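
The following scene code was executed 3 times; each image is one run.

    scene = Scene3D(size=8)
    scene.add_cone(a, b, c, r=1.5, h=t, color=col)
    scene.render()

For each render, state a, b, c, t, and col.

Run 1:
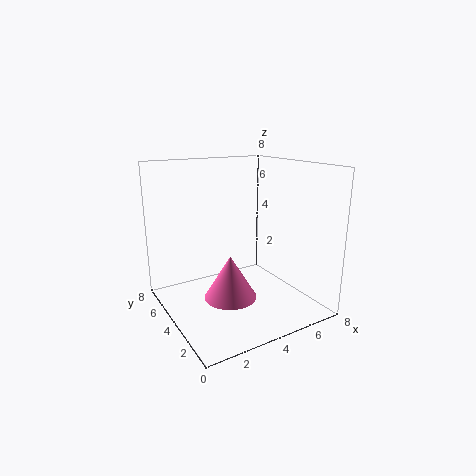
a = 3.5; b = 4; c = 0.5; t = 2.5; col = 'hotpink'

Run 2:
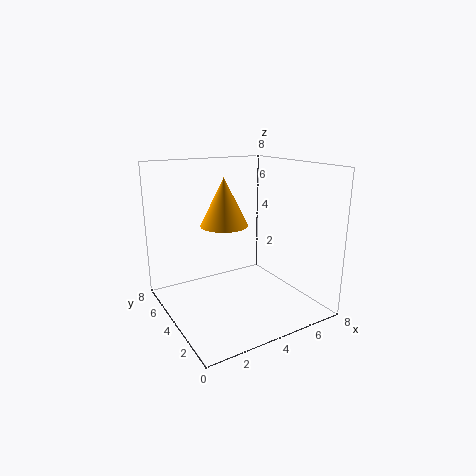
a = 4.5; b = 6.5; c = 4; t = 3; col = 'orange'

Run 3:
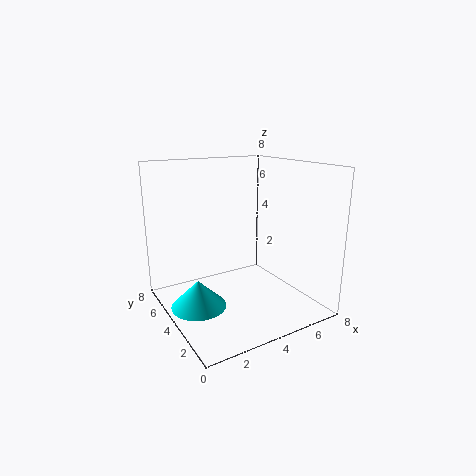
a = 1.5; b = 4; c = 0.5; t = 1.5; col = 'cyan'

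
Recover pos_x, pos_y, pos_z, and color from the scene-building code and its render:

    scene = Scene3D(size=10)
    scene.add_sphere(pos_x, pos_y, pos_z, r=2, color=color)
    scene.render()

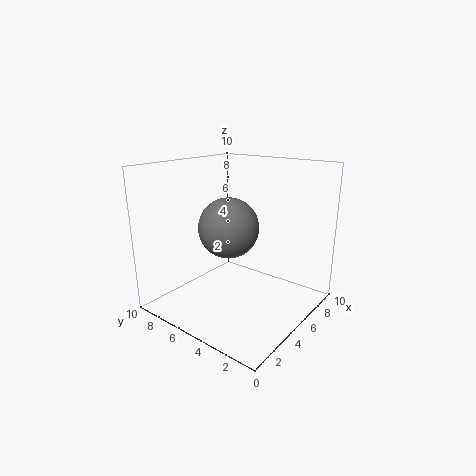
pos_x = 4
pos_y = 5
pos_z = 6
color = 'gray'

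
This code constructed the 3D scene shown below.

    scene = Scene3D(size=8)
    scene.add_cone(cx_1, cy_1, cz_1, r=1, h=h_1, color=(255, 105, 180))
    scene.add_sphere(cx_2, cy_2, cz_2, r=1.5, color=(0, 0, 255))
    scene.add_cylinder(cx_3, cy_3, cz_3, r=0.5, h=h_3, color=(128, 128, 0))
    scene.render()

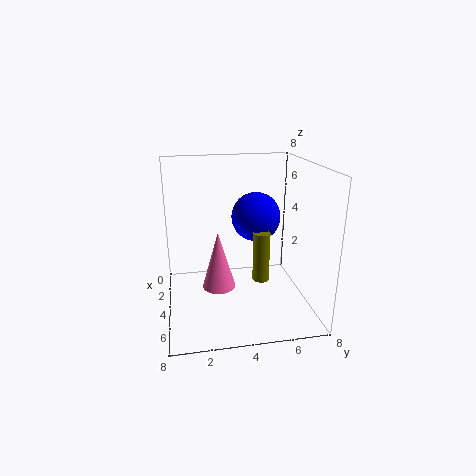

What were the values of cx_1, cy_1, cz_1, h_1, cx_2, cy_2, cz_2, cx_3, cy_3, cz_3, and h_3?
cx_1 = 3
cy_1 = 3
cz_1 = 0.5
h_1 = 3.5
cx_2 = 2
cy_2 = 5.5
cz_2 = 4.5
cx_3 = 3.5
cy_3 = 5.5
cz_3 = 1
h_3 = 3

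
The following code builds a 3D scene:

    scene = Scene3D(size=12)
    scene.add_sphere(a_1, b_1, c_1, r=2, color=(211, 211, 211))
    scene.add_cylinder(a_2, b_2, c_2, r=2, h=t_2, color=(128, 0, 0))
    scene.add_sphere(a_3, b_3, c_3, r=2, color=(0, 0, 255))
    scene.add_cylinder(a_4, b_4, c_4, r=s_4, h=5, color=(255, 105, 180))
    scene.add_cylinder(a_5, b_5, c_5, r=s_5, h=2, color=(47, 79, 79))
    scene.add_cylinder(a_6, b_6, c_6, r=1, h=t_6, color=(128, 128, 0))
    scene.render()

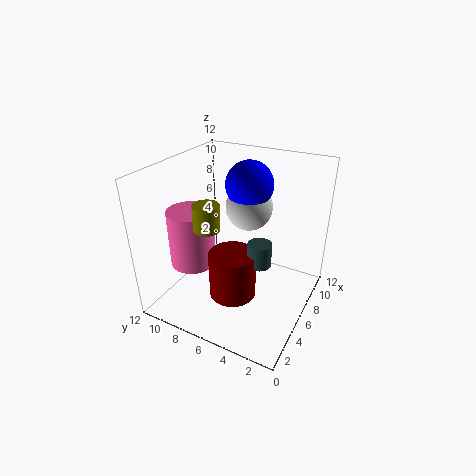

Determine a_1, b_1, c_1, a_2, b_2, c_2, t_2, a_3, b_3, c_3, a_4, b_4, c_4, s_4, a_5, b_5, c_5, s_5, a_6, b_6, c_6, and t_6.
a_1 = 8, b_1 = 6, c_1 = 8, a_2 = 5, b_2 = 6, c_2 = 1, t_2 = 4, a_3 = 8, b_3 = 6, c_3 = 10, a_4 = 5, b_4 = 10, c_4 = 3, s_4 = 2, a_5 = 6, b_5 = 4, c_5 = 4, s_5 = 1, a_6 = 3, b_6 = 7, c_6 = 8, t_6 = 2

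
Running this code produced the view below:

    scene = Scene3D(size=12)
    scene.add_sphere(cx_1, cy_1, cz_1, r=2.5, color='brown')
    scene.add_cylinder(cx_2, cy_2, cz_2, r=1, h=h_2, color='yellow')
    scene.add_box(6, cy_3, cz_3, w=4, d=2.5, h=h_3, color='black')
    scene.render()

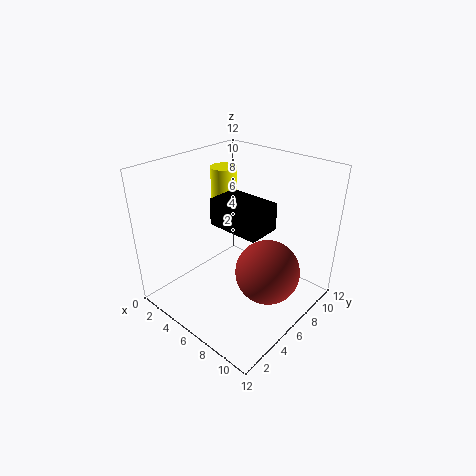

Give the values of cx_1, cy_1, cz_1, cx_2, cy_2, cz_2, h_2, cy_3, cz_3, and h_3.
cx_1 = 9.5
cy_1 = 5.5
cz_1 = 4.5
cx_2 = 5
cy_2 = 5.5
cz_2 = 8
h_2 = 4
cy_3 = 3
cz_3 = 8.5
h_3 = 2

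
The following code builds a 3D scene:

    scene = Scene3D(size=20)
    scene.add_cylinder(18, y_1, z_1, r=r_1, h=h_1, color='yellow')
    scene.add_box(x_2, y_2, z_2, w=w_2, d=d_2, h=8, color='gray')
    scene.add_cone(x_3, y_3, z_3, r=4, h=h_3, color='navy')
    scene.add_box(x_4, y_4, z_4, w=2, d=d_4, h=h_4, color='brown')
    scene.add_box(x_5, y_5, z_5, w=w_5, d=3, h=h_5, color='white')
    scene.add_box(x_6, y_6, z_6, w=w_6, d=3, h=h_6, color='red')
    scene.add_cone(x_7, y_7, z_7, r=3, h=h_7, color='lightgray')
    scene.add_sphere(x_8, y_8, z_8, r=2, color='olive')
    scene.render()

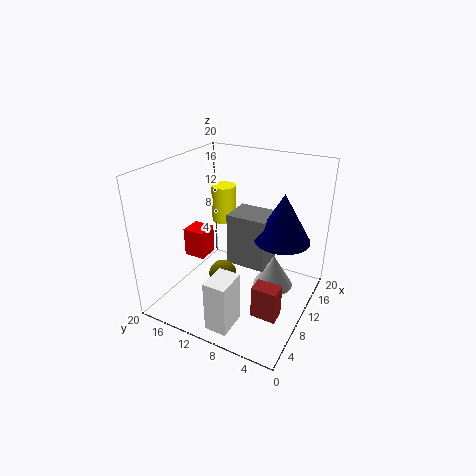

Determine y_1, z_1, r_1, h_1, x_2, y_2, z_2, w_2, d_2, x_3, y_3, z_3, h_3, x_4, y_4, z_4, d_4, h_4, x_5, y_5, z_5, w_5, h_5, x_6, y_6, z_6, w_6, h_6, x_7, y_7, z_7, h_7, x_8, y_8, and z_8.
y_1 = 17
z_1 = 8
r_1 = 2
h_1 = 6
x_2 = 12
y_2 = 7
z_2 = 4
w_2 = 5
d_2 = 6
x_3 = 14
y_3 = 5
z_3 = 9
h_3 = 7
x_4 = 2
y_4 = 1
z_4 = 5
d_4 = 3
h_4 = 4
x_5 = 1
y_5 = 7
z_5 = 1
w_5 = 4
h_5 = 7
x_6 = 7
y_6 = 14
z_6 = 7
w_6 = 3
h_6 = 4
x_7 = 14
y_7 = 6
z_7 = 1
h_7 = 5
x_8 = 9
y_8 = 12
z_8 = 4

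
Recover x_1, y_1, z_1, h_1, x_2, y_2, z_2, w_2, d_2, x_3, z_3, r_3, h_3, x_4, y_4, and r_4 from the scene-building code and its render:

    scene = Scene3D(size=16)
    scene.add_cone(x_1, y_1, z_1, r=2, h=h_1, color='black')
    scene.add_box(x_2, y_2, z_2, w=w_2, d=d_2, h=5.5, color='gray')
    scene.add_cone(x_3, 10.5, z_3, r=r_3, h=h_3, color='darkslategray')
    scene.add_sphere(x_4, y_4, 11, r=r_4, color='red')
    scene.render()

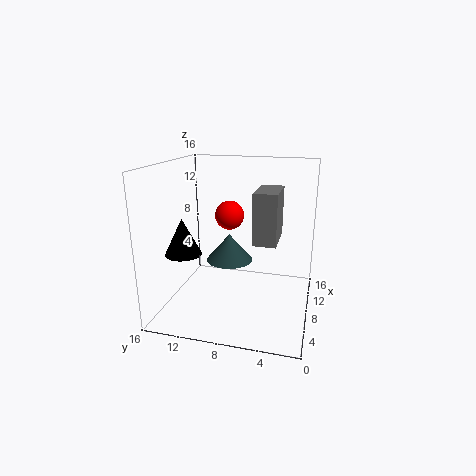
x_1 = 5.5; y_1 = 13.5; z_1 = 6.5; h_1 = 4; x_2 = 6; y_2 = 3.5; z_2 = 8; w_2 = 5; d_2 = 2.5; x_3 = 13; z_3 = 3; r_3 = 3; h_3 = 3.5; x_4 = 6.5; y_4 = 8.5; r_4 = 1.5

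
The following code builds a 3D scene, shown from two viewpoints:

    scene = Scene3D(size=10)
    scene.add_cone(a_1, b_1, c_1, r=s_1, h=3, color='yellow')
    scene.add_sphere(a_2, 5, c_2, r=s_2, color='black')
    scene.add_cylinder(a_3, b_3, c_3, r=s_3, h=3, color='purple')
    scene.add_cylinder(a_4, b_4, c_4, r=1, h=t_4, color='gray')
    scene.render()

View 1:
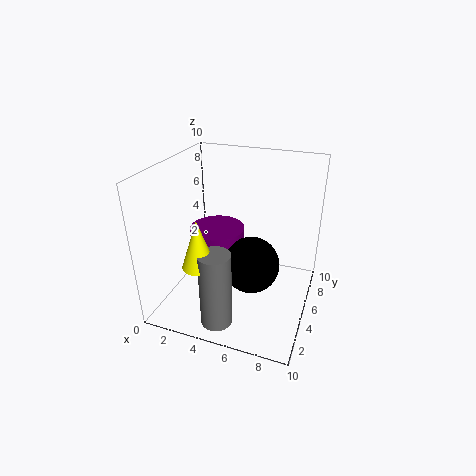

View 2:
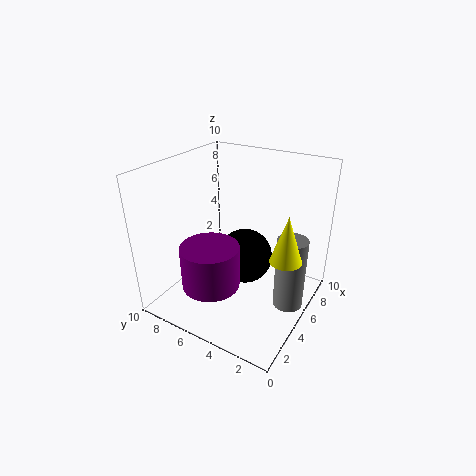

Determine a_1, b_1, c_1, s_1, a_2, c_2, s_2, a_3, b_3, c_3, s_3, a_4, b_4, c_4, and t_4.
a_1 = 4
b_1 = 1
c_1 = 5
s_1 = 1
a_2 = 6
c_2 = 3
s_2 = 2
a_3 = 3
b_3 = 6
c_3 = 2
s_3 = 2
a_4 = 5
b_4 = 1
c_4 = 1
t_4 = 5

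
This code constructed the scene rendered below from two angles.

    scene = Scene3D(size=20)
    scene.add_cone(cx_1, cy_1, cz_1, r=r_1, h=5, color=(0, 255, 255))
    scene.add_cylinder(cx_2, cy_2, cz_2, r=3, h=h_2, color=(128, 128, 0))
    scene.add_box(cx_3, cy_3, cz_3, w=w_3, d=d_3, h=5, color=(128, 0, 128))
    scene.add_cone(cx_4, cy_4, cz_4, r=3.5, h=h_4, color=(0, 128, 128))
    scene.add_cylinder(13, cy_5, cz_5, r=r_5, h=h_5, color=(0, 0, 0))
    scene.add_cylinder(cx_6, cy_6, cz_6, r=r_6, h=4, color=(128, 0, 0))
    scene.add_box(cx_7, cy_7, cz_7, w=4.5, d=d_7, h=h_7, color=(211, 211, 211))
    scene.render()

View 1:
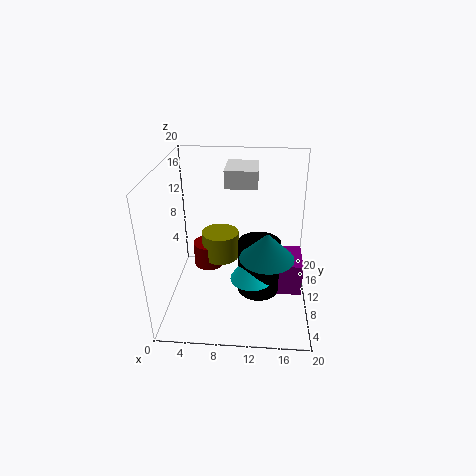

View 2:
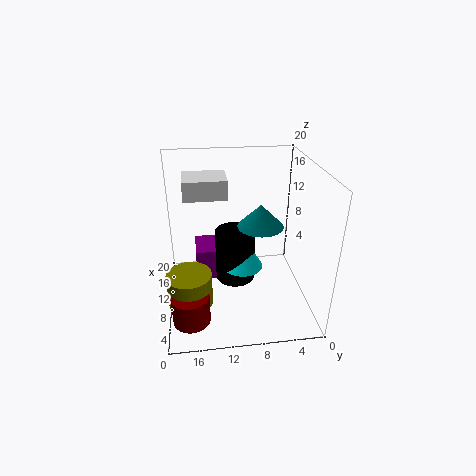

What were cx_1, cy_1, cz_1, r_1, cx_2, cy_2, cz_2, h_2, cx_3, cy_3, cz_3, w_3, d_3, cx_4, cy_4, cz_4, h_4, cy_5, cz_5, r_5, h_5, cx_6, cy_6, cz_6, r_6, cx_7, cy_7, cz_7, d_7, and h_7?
cx_1 = 12, cy_1 = 9, cz_1 = 4, r_1 = 3, cx_2 = 6.5, cy_2 = 17, cz_2 = 2.5, h_2 = 4.5, cx_3 = 14, cy_3 = 10, cz_3 = 0.5, w_3 = 5.5, d_3 = 6, cx_4 = 14, cy_4 = 6, cz_4 = 9.5, h_4 = 3.5, cy_5 = 10, cz_5 = 1.5, r_5 = 3, h_5 = 8, cx_6 = 4.5, cy_6 = 17, cz_6 = 1, r_6 = 2.5, cx_7 = 8, cy_7 = 11.5, cz_7 = 16.5, d_7 = 5.5, h_7 = 2.5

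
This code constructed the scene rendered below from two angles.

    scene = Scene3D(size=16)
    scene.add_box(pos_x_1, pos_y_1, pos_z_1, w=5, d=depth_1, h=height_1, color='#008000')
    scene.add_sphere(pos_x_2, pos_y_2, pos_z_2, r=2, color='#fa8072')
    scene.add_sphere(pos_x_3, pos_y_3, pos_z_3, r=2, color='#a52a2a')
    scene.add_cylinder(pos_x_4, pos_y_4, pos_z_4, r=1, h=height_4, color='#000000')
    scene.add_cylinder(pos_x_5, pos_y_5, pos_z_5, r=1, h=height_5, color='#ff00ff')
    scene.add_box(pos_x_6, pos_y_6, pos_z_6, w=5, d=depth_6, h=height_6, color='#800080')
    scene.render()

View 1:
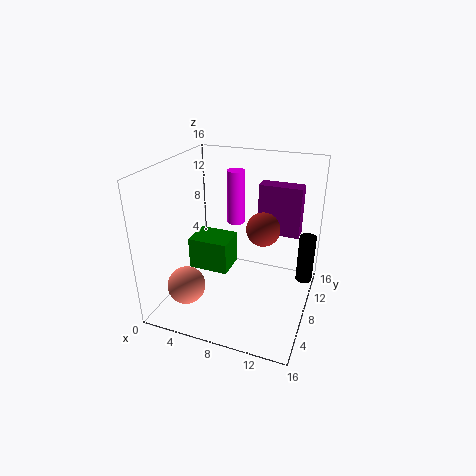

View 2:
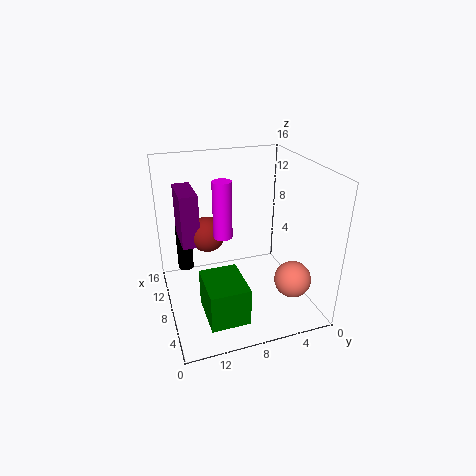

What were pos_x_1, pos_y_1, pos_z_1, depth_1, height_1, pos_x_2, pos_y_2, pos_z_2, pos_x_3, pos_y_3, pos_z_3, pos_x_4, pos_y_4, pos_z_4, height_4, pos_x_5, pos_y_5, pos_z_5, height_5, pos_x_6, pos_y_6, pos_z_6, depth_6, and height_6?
pos_x_1 = 1
pos_y_1 = 9
pos_z_1 = 2
depth_1 = 4
height_1 = 4
pos_x_2 = 4
pos_y_2 = 3
pos_z_2 = 4
pos_x_3 = 10
pos_y_3 = 11
pos_z_3 = 8
pos_x_4 = 15
pos_y_4 = 13
pos_z_4 = 1
height_4 = 6
pos_x_5 = 7
pos_y_5 = 10
pos_z_5 = 9
height_5 = 6
pos_x_6 = 9
pos_y_6 = 12
pos_z_6 = 7
depth_6 = 2
height_6 = 6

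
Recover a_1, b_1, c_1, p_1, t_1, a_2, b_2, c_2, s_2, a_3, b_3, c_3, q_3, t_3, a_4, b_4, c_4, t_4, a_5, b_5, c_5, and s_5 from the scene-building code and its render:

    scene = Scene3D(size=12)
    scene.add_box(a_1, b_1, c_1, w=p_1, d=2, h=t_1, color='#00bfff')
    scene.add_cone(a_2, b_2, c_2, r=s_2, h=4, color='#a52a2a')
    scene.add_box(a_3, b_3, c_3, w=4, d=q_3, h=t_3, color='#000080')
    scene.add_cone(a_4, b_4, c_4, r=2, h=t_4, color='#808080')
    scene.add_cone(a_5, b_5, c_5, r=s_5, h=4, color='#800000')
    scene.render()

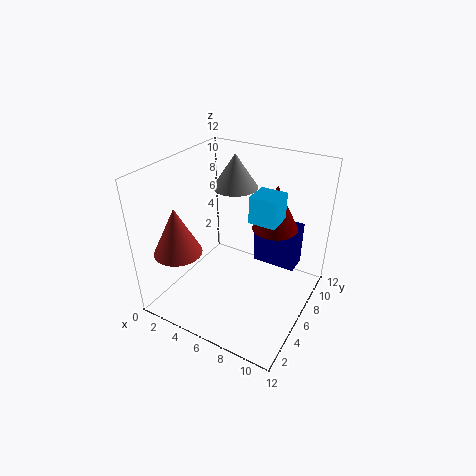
a_1 = 8
b_1 = 4
c_1 = 9
p_1 = 2
t_1 = 2
a_2 = 2
b_2 = 3
c_2 = 5
s_2 = 2
a_3 = 6
b_3 = 9
c_3 = 2
q_3 = 2
t_3 = 4
a_4 = 4
b_4 = 9
c_4 = 9
t_4 = 3
a_5 = 8
b_5 = 9
c_5 = 6
s_5 = 2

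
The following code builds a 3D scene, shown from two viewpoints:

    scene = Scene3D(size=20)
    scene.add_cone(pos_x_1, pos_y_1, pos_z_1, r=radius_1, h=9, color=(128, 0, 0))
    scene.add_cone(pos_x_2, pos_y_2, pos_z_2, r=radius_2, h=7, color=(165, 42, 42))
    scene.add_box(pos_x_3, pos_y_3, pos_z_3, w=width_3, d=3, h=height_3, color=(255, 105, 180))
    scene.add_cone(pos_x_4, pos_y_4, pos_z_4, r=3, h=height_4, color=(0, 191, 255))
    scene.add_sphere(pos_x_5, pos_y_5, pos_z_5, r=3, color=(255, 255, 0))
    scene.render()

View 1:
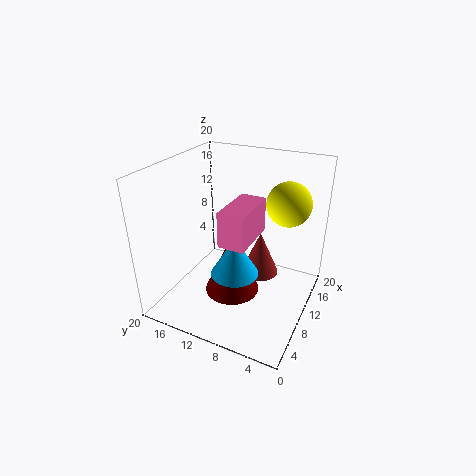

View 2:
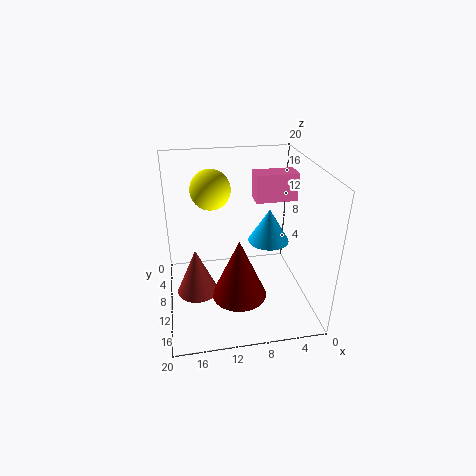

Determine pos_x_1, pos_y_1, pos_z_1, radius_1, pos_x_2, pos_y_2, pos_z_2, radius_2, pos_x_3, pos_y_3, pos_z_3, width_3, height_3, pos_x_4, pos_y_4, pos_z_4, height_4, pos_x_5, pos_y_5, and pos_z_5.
pos_x_1 = 10, pos_y_1 = 11, pos_z_1 = 1, radius_1 = 4, pos_x_2 = 16, pos_y_2 = 9, pos_z_2 = 1, radius_2 = 3, pos_x_3 = 1, pos_y_3 = 5, pos_z_3 = 14, width_3 = 6, height_3 = 4, pos_x_4 = 5, pos_y_4 = 8, pos_z_4 = 8, height_4 = 5, pos_x_5 = 13, pos_y_5 = 4, pos_z_5 = 15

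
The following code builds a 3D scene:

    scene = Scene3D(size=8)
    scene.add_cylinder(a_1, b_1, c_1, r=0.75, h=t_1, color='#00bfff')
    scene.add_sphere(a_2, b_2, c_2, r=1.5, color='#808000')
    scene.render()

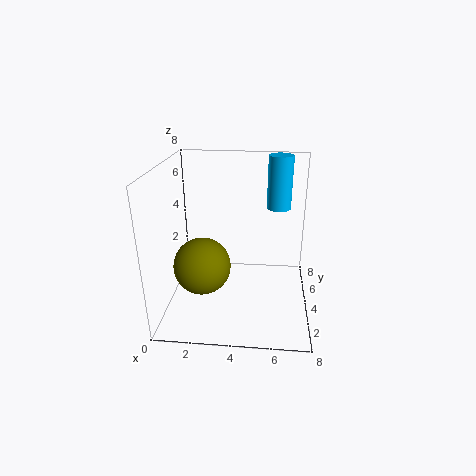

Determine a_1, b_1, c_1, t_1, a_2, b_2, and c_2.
a_1 = 6.25, b_1 = 7, c_1 = 4.75, t_1 = 3.25, a_2 = 2.25, b_2 = 2.5, c_2 = 3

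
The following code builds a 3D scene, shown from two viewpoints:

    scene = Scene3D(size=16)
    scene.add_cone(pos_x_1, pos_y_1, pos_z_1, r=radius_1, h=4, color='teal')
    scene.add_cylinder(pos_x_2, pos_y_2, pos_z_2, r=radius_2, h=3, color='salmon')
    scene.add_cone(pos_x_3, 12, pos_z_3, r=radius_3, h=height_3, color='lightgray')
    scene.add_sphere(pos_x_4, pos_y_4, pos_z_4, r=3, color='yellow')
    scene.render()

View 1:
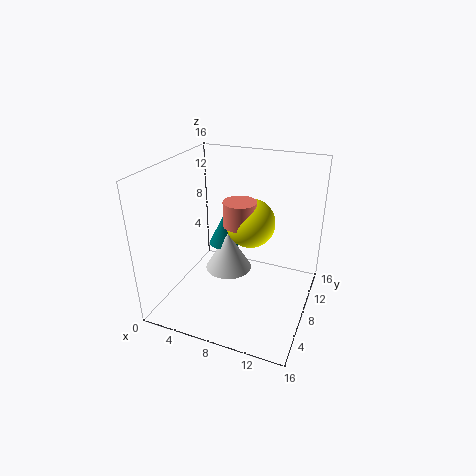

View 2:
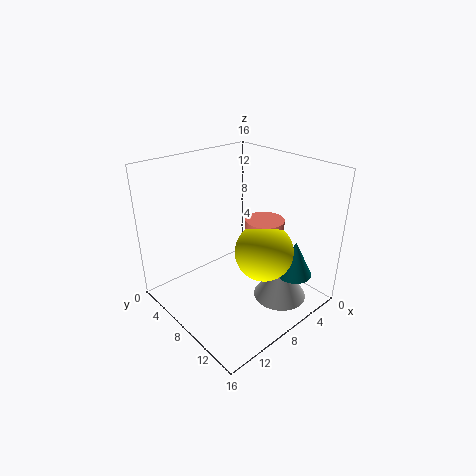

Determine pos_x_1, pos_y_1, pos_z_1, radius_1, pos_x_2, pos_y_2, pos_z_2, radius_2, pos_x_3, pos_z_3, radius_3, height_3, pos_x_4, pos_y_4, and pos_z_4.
pos_x_1 = 4, pos_y_1 = 13, pos_z_1 = 4, radius_1 = 2, pos_x_2 = 7, pos_y_2 = 11, pos_z_2 = 8, radius_2 = 2, pos_x_3 = 5, pos_z_3 = 1, radius_3 = 3, height_3 = 5, pos_x_4 = 8, pos_y_4 = 12, pos_z_4 = 8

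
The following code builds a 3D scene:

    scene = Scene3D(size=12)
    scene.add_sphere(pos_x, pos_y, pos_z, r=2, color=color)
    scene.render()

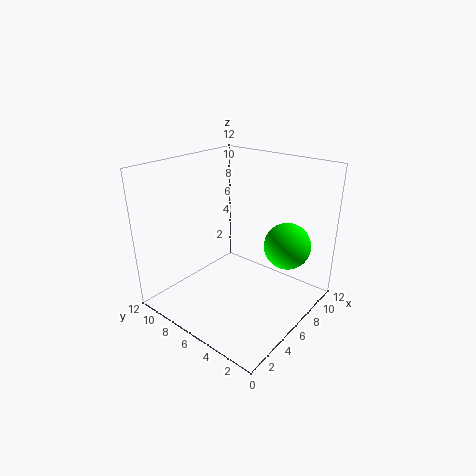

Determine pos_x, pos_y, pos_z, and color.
pos_x = 9
pos_y = 3
pos_z = 5
color = 'lime'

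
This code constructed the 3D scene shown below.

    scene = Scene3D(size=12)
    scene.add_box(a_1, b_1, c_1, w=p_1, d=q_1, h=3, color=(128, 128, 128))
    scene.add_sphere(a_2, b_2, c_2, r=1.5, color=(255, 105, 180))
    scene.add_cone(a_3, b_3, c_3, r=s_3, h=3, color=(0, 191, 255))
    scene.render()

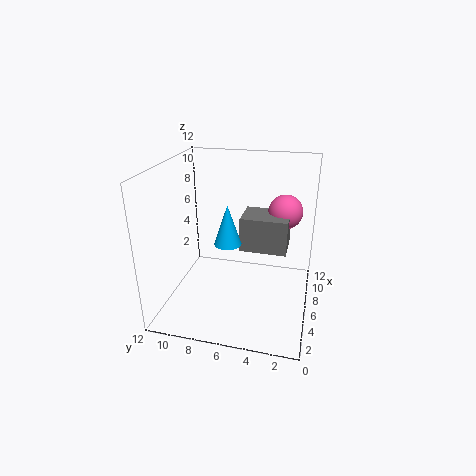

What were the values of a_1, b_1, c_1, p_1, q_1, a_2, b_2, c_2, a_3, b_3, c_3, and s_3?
a_1 = 6.5
b_1 = 2
c_1 = 4.5
p_1 = 3
q_1 = 4
a_2 = 9
b_2 = 2.5
c_2 = 7.5
a_3 = 3
b_3 = 6
c_3 = 7
s_3 = 1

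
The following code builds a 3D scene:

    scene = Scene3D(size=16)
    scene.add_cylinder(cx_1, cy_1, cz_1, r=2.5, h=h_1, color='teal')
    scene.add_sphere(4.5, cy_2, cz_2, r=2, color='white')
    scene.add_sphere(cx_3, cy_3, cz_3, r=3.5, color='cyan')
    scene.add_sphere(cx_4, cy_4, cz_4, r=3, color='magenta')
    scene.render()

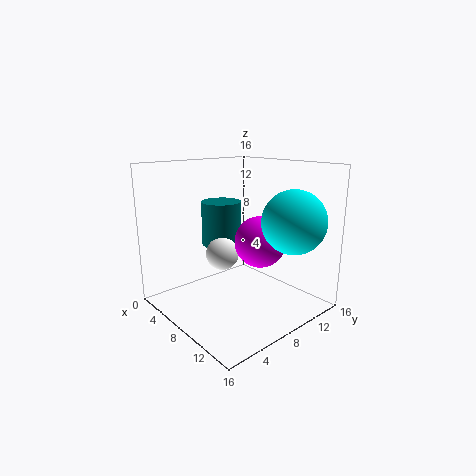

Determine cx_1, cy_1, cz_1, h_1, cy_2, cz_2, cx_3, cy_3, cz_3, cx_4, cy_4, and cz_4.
cx_1 = 2.5, cy_1 = 10, cz_1 = 5.5, h_1 = 5.5, cy_2 = 8.5, cz_2 = 5, cx_3 = 12.5, cy_3 = 12, cz_3 = 10, cx_4 = 8.5, cy_4 = 11, cz_4 = 7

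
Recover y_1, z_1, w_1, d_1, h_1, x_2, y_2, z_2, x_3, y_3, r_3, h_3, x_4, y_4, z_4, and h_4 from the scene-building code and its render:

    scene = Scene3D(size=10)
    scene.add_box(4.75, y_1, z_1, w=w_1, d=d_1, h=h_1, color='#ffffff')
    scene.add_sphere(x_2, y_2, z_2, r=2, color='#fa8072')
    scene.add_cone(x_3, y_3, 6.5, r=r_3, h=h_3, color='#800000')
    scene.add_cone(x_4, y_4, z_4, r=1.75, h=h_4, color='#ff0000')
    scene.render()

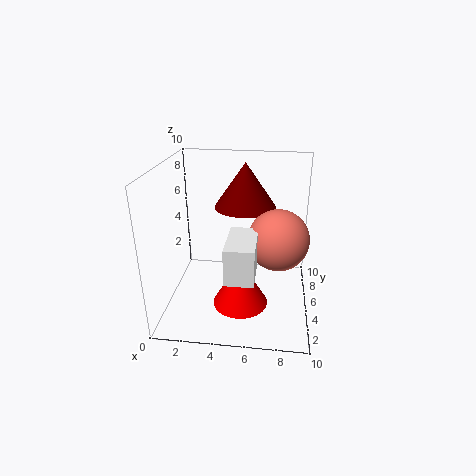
y_1 = 0.25
z_1 = 4.25
w_1 = 1.75
d_1 = 3.25
h_1 = 2.25
x_2 = 7.75
y_2 = 4
z_2 = 5.5
x_3 = 5.25
y_3 = 7.25
r_3 = 2.25
h_3 = 3.25
x_4 = 5.5
y_4 = 2.25
z_4 = 1.75
h_4 = 3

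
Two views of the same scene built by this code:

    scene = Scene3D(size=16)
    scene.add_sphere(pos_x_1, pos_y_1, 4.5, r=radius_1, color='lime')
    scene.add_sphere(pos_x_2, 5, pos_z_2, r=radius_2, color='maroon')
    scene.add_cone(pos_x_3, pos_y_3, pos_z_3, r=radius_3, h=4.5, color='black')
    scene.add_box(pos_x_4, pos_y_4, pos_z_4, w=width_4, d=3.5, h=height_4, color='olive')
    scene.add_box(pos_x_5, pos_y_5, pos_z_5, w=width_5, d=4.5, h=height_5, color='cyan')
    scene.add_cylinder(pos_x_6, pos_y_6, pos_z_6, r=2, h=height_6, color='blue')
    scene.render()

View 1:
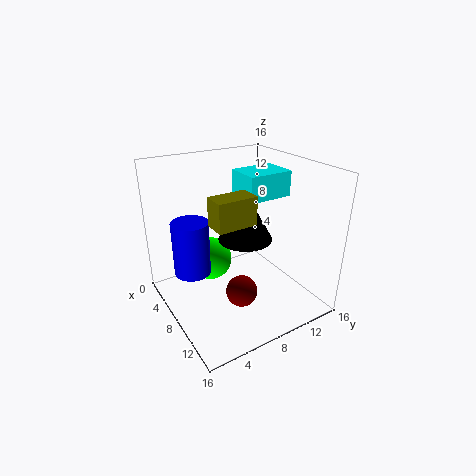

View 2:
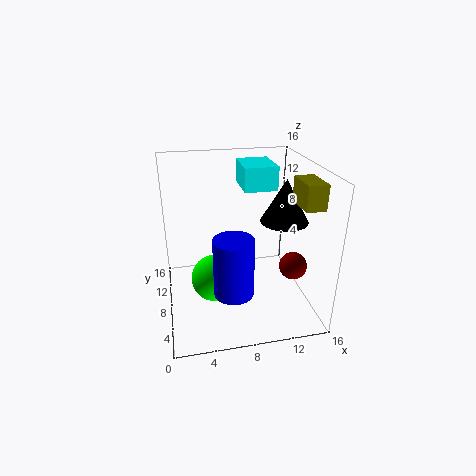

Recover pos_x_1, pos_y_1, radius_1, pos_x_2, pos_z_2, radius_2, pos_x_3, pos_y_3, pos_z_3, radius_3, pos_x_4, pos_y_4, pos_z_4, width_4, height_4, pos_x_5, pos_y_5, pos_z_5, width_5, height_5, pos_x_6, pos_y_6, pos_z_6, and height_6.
pos_x_1 = 5
pos_y_1 = 6
radius_1 = 2.5
pos_x_2 = 13.5
pos_z_2 = 5.5
radius_2 = 1.5
pos_x_3 = 12.5
pos_y_3 = 6
pos_z_3 = 10.5
radius_3 = 2.5
pos_x_4 = 13
pos_y_4 = 2
pos_z_4 = 13
width_4 = 2
height_4 = 2.5
pos_x_5 = 8.5
pos_y_5 = 7
pos_z_5 = 13.5
width_5 = 3.5
height_5 = 2.5
pos_x_6 = 6.5
pos_y_6 = 3
pos_z_6 = 4.5
height_6 = 6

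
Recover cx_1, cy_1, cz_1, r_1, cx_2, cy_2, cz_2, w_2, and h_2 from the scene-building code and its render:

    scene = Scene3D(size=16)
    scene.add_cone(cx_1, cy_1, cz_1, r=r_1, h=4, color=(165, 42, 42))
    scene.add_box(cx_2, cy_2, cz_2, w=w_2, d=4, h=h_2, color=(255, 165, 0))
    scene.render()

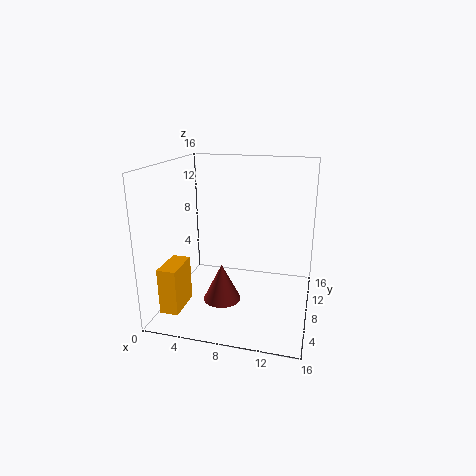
cx_1 = 7; cy_1 = 5; cz_1 = 2; r_1 = 2; cx_2 = 1; cy_2 = 2; cz_2 = 1; w_2 = 2; h_2 = 5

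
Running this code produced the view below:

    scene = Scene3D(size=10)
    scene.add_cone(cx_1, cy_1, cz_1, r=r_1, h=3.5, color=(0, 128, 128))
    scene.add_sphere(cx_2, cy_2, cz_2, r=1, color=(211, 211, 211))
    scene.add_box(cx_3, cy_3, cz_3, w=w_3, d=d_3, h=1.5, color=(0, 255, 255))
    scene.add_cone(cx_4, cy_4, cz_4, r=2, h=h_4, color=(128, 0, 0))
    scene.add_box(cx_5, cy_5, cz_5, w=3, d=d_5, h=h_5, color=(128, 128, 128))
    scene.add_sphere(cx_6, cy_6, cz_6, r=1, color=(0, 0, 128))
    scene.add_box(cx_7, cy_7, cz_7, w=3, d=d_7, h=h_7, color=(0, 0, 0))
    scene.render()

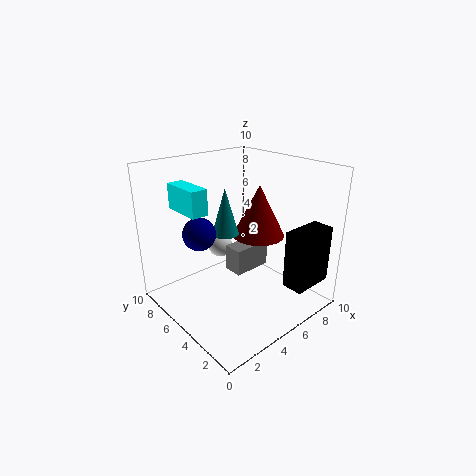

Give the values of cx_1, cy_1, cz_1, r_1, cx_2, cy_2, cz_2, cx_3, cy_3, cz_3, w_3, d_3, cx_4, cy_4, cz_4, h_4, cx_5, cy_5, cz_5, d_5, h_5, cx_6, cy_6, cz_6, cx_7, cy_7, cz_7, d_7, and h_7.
cx_1 = 5.5
cy_1 = 7
cz_1 = 4.5
r_1 = 1
cx_2 = 6.5
cy_2 = 9
cz_2 = 2.5
cx_3 = 0.5
cy_3 = 3.5
cz_3 = 8
w_3 = 1
d_3 = 2.5
cx_4 = 8
cy_4 = 6
cz_4 = 4
h_4 = 4
cx_5 = 5.5
cy_5 = 5.5
cz_5 = 1.5
d_5 = 1.5
h_5 = 2
cx_6 = 1.5
cy_6 = 4.5
cz_6 = 6.5
cx_7 = 6.5
cy_7 = 0.5
cz_7 = 2
d_7 = 1.5
h_7 = 4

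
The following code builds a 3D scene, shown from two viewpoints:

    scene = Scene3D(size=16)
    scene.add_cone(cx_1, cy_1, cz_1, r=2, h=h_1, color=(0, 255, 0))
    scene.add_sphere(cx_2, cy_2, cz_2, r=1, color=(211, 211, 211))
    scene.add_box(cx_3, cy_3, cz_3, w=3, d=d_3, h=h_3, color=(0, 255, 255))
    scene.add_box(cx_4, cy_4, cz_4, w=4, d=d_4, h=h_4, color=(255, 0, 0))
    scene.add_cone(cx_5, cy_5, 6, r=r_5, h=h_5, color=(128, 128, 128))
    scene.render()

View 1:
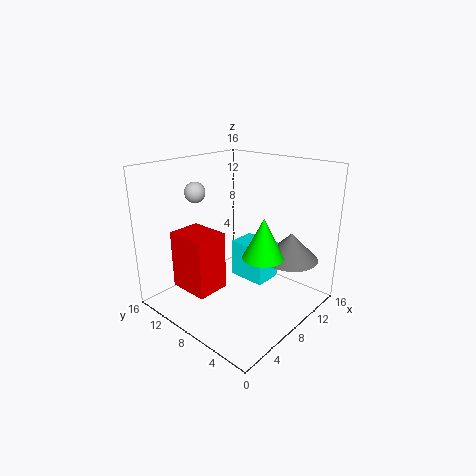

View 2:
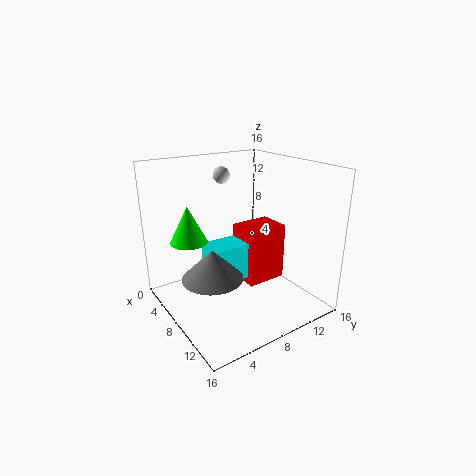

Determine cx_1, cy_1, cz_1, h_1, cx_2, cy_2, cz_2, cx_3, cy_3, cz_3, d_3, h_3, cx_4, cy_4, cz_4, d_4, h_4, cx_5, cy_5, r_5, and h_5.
cx_1 = 6, cy_1 = 3, cz_1 = 8, h_1 = 4, cx_2 = 3, cy_2 = 9, cz_2 = 14, cx_3 = 7, cy_3 = 4, cz_3 = 4, d_3 = 4, h_3 = 4, cx_4 = 4, cy_4 = 10, cz_4 = 1, d_4 = 5, h_4 = 7, cx_5 = 11, cy_5 = 3, r_5 = 3, h_5 = 3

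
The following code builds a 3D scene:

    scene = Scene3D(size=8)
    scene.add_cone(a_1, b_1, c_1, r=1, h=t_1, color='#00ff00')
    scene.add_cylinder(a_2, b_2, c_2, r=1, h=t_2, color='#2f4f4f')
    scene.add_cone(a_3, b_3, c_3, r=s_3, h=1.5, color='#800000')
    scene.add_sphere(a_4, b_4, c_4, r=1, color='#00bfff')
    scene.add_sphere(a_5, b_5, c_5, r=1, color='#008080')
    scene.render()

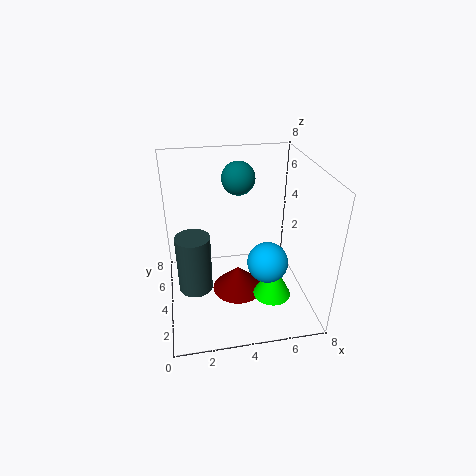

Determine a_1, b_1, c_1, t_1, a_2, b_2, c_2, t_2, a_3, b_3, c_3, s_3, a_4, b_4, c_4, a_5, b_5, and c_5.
a_1 = 5.5, b_1 = 2, c_1 = 1.5, t_1 = 2, a_2 = 1.5, b_2 = 4.5, c_2 = 0.5, t_2 = 3.5, a_3 = 4, b_3 = 4, c_3 = 0.5, s_3 = 1.5, a_4 = 5, b_4 = 1.5, c_4 = 4, a_5 = 4.5, b_5 = 6.5, c_5 = 6.5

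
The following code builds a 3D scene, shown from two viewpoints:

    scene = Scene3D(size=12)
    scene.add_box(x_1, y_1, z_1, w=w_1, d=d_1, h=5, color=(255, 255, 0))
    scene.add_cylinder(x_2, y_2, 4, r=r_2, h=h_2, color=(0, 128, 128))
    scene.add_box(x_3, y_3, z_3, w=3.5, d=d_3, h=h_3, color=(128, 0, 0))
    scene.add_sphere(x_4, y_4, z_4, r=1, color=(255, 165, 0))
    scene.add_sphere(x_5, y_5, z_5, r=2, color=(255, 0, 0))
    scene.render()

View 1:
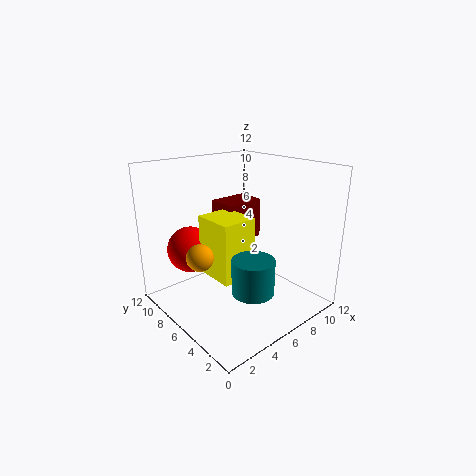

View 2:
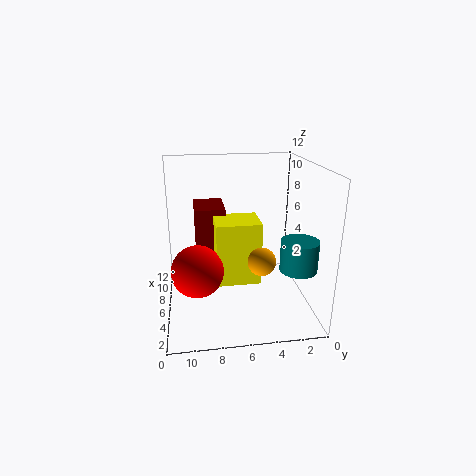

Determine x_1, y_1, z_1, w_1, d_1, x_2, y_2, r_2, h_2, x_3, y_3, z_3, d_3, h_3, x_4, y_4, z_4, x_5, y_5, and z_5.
x_1 = 3.5
y_1 = 4.5
z_1 = 3
w_1 = 3
d_1 = 3.5
x_2 = 3.5
y_2 = 1.5
r_2 = 1.5
h_2 = 2.5
x_3 = 6
y_3 = 7
z_3 = 5
d_3 = 2.5
h_3 = 3.5
x_4 = 1.5
y_4 = 5
z_4 = 6
x_5 = 3.5
y_5 = 9.5
z_5 = 4.5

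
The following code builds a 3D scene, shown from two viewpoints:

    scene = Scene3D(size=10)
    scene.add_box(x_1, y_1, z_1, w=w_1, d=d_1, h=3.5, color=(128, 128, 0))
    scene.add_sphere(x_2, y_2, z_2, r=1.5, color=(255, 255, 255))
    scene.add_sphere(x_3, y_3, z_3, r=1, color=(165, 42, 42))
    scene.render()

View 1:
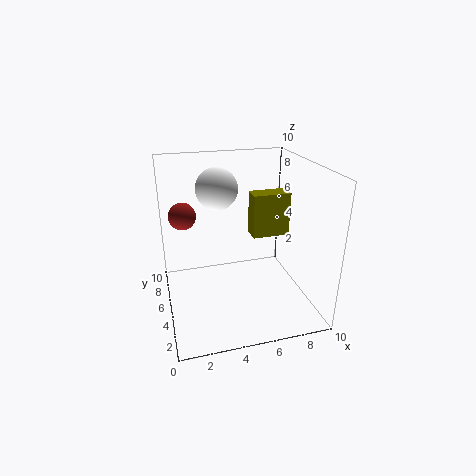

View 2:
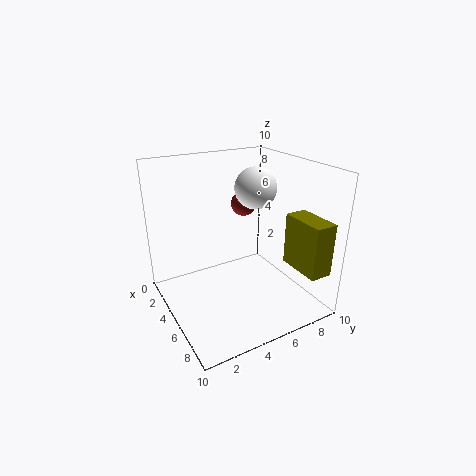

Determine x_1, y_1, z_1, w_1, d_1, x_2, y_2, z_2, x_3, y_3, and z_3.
x_1 = 7
y_1 = 7.5
z_1 = 3.5
w_1 = 3
d_1 = 1.5
x_2 = 4
y_2 = 7
z_2 = 8
x_3 = 1.5
y_3 = 7.5
z_3 = 6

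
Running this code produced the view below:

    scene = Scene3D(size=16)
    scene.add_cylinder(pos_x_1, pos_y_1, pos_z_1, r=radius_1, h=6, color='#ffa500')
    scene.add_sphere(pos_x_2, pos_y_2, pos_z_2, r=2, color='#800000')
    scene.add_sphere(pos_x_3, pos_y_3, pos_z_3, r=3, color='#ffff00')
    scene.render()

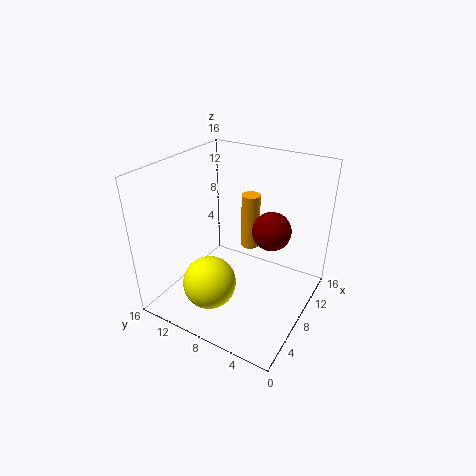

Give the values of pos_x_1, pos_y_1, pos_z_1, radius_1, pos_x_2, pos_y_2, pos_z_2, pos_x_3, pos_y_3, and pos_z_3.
pos_x_1 = 9; pos_y_1 = 7; pos_z_1 = 7; radius_1 = 1; pos_x_2 = 8; pos_y_2 = 4; pos_z_2 = 10; pos_x_3 = 5; pos_y_3 = 10; pos_z_3 = 3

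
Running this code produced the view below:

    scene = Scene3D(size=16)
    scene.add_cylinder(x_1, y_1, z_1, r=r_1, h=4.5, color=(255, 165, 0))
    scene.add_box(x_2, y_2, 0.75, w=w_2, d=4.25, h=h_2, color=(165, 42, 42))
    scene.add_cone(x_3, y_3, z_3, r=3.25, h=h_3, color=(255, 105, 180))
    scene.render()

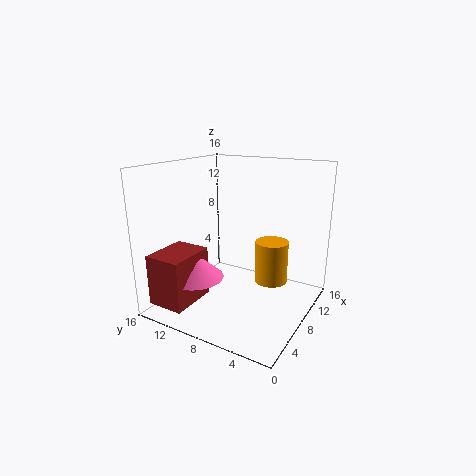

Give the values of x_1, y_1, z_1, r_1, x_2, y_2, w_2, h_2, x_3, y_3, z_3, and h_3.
x_1 = 8.25; y_1 = 4; z_1 = 3.75; r_1 = 1.75; x_2 = 1.5; y_2 = 11.5; w_2 = 5.5; h_2 = 5.75; x_3 = 5.5; y_3 = 12.25; z_3 = 3.25; h_3 = 3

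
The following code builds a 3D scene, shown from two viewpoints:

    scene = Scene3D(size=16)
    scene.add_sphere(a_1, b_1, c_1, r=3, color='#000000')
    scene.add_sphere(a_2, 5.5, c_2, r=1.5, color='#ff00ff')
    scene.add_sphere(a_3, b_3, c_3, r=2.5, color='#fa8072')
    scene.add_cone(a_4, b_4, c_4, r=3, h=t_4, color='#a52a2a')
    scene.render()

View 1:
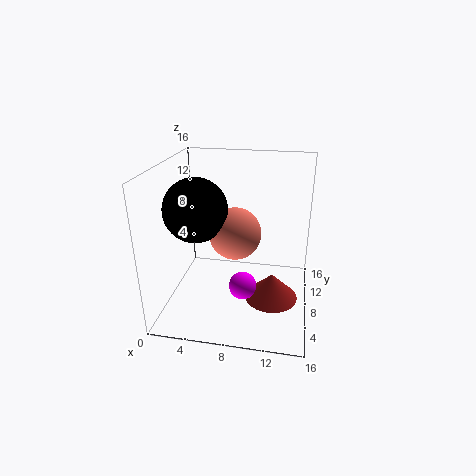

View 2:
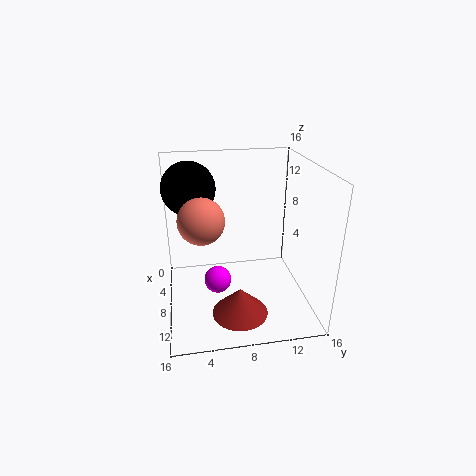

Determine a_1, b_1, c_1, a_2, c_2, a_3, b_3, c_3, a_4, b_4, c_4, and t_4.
a_1 = 5; b_1 = 3; c_1 = 13; a_2 = 9; c_2 = 3.5; a_3 = 8.5; b_3 = 4; c_3 = 10.5; a_4 = 12; b_4 = 7.5; c_4 = 1; t_4 = 3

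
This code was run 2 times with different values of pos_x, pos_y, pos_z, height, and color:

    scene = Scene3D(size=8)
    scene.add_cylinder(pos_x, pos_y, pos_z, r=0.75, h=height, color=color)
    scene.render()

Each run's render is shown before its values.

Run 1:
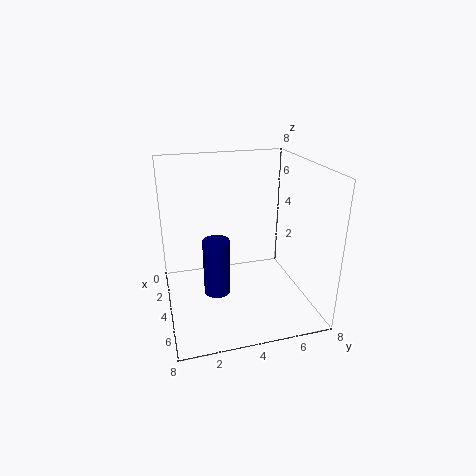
pos_x = 4; pos_y = 2.75; pos_z = 0.75; height = 3.25; color = 'navy'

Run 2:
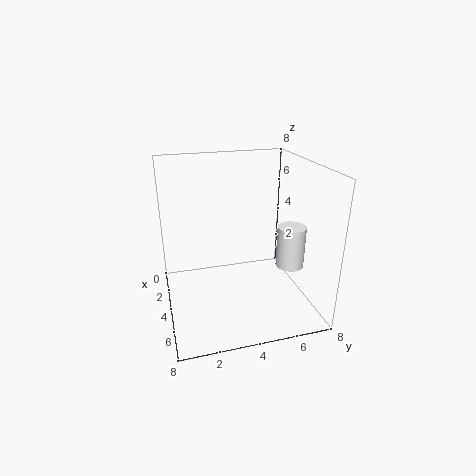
pos_x = 5.5; pos_y = 6.5; pos_z = 2.75; height = 2.25; color = 'white'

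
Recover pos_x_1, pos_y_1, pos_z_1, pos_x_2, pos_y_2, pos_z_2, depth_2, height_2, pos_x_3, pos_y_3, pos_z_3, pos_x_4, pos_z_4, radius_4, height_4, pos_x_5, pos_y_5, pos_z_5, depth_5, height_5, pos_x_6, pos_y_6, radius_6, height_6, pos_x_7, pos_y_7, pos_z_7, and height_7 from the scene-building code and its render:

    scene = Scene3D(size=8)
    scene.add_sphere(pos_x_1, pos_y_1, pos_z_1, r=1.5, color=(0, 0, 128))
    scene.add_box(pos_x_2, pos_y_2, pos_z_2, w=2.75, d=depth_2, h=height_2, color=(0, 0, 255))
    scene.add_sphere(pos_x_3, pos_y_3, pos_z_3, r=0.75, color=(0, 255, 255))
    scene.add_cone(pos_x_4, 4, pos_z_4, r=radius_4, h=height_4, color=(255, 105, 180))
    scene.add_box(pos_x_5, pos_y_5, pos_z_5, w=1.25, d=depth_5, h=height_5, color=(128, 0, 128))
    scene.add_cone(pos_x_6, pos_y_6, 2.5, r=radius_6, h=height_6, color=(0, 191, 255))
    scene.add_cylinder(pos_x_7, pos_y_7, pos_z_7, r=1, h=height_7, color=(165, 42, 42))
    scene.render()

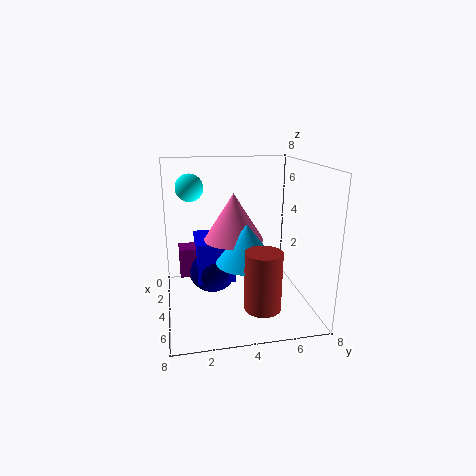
pos_x_1 = 2.25, pos_y_1 = 2.75, pos_z_1 = 1.5, pos_x_2 = 0.75, pos_y_2 = 1.75, pos_z_2 = 1, depth_2 = 2.25, height_2 = 2.5, pos_x_3 = 3.25, pos_y_3 = 1.5, pos_z_3 = 6.75, pos_x_4 = 2.75, pos_z_4 = 3.5, radius_4 = 1.75, height_4 = 2.75, pos_x_5 = 1.5, pos_y_5 = 0.75, pos_z_5 = 1.25, depth_5 = 1.5, height_5 = 1.75, pos_x_6 = 4, pos_y_6 = 4.5, radius_6 = 1.75, height_6 = 2.25, pos_x_7 = 5.75, pos_y_7 = 5, pos_z_7 = 0.5, height_7 = 3.25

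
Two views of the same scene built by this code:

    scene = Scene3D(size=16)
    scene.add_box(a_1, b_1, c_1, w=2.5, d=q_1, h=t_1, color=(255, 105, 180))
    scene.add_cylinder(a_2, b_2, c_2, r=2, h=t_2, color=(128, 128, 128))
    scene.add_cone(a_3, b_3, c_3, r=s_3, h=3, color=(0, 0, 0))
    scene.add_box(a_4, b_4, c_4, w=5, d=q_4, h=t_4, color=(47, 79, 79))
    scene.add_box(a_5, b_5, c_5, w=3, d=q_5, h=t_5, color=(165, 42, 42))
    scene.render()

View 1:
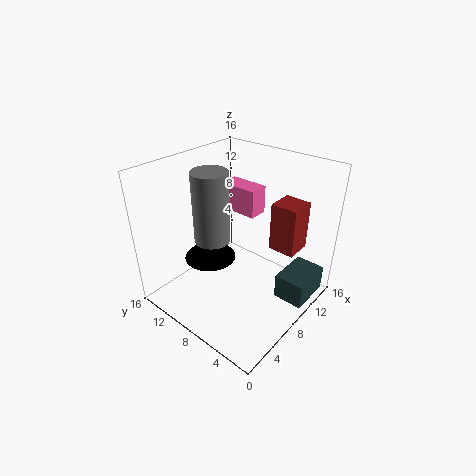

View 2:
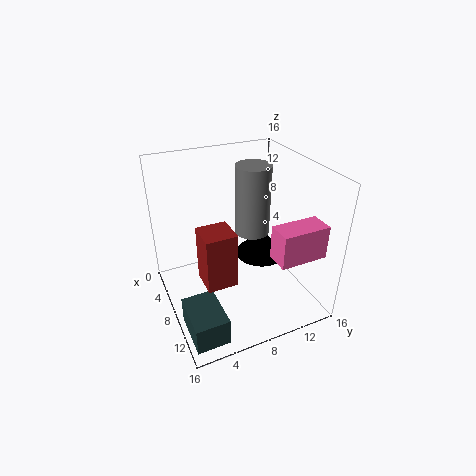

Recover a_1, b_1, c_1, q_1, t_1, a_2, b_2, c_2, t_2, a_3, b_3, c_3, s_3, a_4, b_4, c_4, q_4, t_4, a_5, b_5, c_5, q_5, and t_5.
a_1 = 12.5, b_1 = 9.5, c_1 = 8, q_1 = 5, t_1 = 3.5, a_2 = 6.5, b_2 = 10.5, c_2 = 7.5, t_2 = 8, a_3 = 7, b_3 = 11.5, c_3 = 4.5, s_3 = 3, a_4 = 10, b_4 = 0.5, c_4 = 0.5, q_4 = 3.5, t_4 = 3, a_5 = 10.5, b_5 = 2.5, c_5 = 6.5, q_5 = 3, t_5 = 5.5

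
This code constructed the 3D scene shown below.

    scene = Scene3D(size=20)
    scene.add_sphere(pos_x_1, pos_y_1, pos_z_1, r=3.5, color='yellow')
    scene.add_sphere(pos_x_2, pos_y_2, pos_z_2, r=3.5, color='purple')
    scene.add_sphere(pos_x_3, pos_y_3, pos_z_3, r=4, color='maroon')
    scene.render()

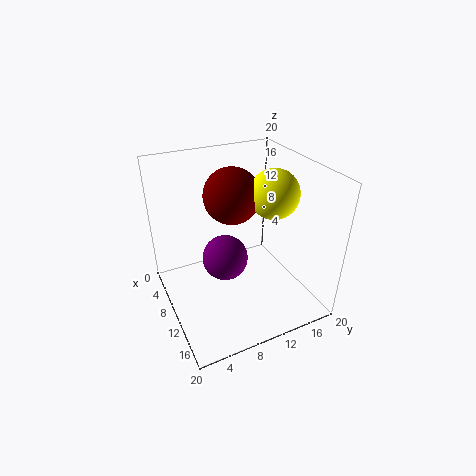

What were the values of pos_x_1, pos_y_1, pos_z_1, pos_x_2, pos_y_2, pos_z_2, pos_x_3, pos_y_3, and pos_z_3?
pos_x_1 = 10, pos_y_1 = 15.5, pos_z_1 = 15.5, pos_x_2 = 6.5, pos_y_2 = 9.5, pos_z_2 = 4.5, pos_x_3 = 7, pos_y_3 = 10.5, pos_z_3 = 15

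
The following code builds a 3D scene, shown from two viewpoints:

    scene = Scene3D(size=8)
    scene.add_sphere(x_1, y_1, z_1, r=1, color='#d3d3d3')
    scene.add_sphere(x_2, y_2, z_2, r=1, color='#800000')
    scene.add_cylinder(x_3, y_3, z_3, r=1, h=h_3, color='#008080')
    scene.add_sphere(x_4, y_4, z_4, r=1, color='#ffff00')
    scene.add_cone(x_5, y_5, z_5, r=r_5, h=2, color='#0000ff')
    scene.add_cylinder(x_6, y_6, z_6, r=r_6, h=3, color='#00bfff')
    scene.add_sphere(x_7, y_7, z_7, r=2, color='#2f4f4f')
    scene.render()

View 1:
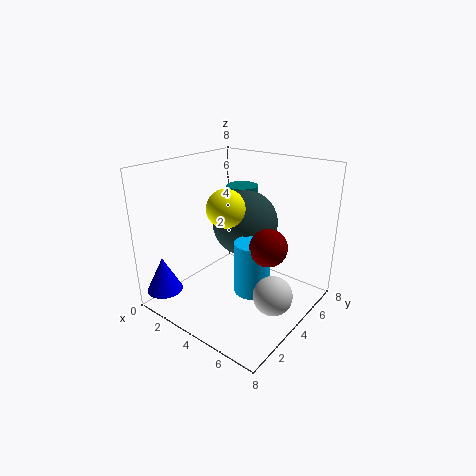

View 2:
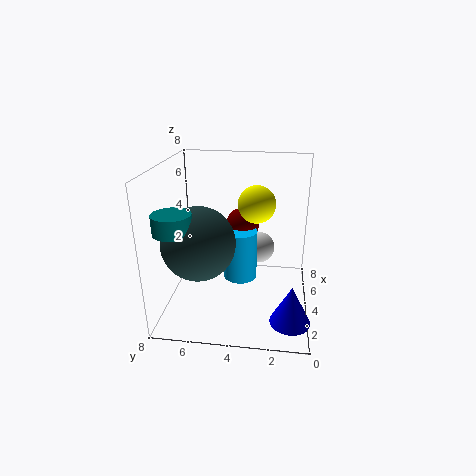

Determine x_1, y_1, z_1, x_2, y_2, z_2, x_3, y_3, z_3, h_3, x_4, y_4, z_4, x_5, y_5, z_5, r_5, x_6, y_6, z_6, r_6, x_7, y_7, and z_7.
x_1 = 7, y_1 = 3, z_1 = 2, x_2 = 6, y_2 = 4, z_2 = 4, x_3 = 2, y_3 = 7, z_3 = 5, h_3 = 1, x_4 = 4, y_4 = 3, z_4 = 6, x_5 = 1, y_5 = 1, z_5 = 1, r_5 = 1, x_6 = 5, y_6 = 4, z_6 = 1, r_6 = 1, x_7 = 3, y_7 = 6, z_7 = 4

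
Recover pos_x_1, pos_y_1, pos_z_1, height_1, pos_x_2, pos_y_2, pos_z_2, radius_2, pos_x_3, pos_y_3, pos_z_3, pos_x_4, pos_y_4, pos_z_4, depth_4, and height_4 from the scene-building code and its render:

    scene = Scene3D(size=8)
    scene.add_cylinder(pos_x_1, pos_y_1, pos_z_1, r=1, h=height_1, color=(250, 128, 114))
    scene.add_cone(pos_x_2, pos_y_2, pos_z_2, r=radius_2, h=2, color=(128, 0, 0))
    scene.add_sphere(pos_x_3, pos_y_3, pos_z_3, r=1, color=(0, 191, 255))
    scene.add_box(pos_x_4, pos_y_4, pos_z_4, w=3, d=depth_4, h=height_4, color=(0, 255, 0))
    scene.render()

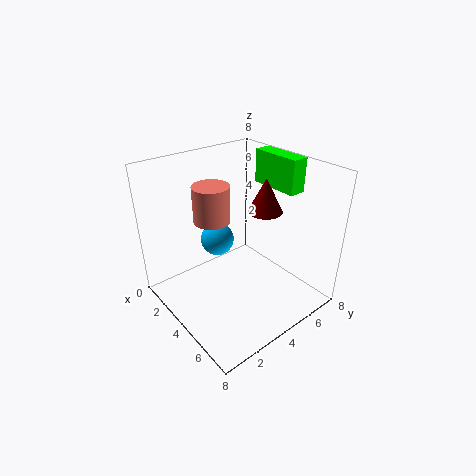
pos_x_1 = 3, pos_y_1 = 3, pos_z_1 = 5, height_1 = 2, pos_x_2 = 4, pos_y_2 = 6, pos_z_2 = 5, radius_2 = 1, pos_x_3 = 2, pos_y_3 = 4, pos_z_3 = 3, pos_x_4 = 2, pos_y_4 = 7, pos_z_4 = 6, depth_4 = 1, height_4 = 2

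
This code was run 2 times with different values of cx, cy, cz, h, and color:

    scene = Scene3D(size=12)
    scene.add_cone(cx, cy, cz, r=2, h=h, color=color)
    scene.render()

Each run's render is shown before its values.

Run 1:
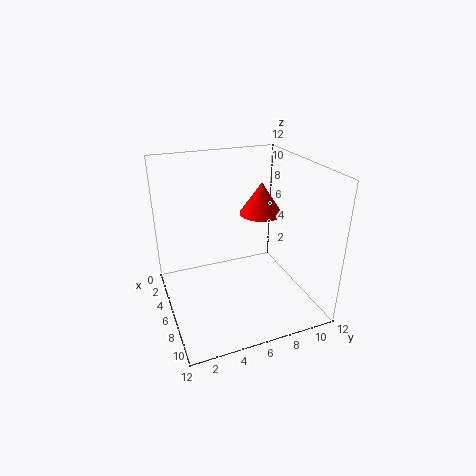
cx = 3; cy = 9.5; cz = 6.5; h = 3; color = 'red'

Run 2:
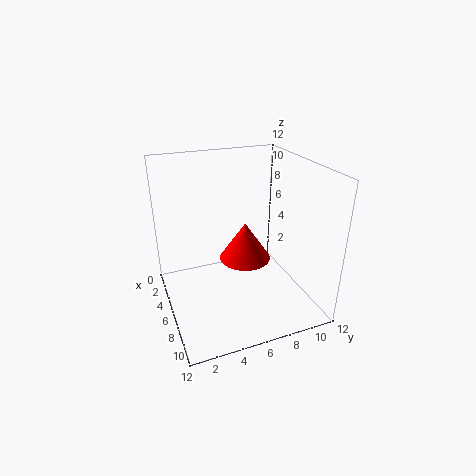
cx = 7.5; cy = 6; cz = 5; h = 3; color = 'red'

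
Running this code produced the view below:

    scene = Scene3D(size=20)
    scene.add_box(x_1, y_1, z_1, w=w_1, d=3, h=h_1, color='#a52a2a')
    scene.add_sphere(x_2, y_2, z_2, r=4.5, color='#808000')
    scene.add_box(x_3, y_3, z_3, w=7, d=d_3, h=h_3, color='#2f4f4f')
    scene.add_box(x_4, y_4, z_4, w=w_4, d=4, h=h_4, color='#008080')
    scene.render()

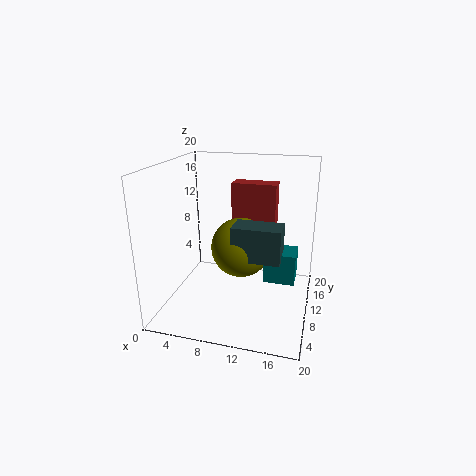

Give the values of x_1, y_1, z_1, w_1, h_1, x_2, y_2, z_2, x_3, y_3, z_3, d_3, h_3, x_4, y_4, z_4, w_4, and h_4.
x_1 = 7; y_1 = 17; z_1 = 9.5; w_1 = 7; h_1 = 6.5; x_2 = 9.5; y_2 = 13.5; z_2 = 7; x_3 = 9; y_3 = 9.5; z_3 = 6.5; d_3 = 4; h_3 = 5; x_4 = 13.5; y_4 = 11; z_4 = 3; w_4 = 4.5; h_4 = 4.5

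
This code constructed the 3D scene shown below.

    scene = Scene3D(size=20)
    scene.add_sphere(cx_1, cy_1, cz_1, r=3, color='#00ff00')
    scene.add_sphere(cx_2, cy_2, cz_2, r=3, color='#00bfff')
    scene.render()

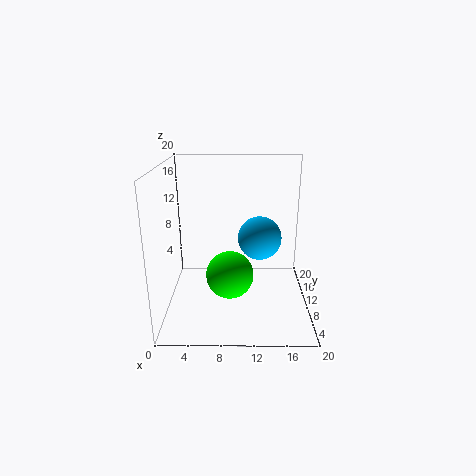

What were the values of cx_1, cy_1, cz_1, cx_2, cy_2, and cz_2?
cx_1 = 9, cy_1 = 5, cz_1 = 7, cx_2 = 13, cy_2 = 10, cz_2 = 10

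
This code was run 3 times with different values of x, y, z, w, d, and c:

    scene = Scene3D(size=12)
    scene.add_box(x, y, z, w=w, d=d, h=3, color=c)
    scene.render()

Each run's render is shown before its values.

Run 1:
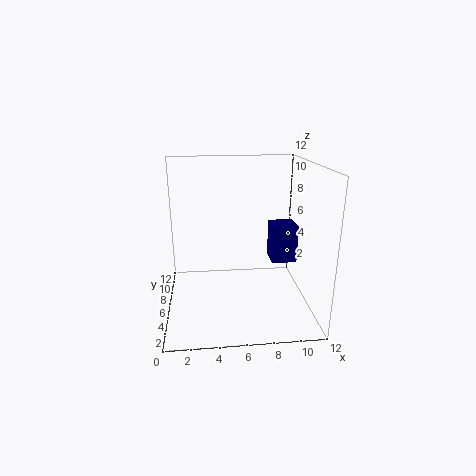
x = 8.5, y = 4, z = 4.5, w = 2, d = 2, c = 'navy'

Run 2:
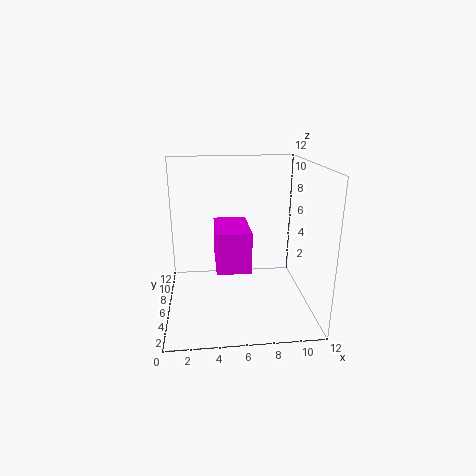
x = 4, y = 1.5, z = 5, w = 2.5, d = 4, c = 'magenta'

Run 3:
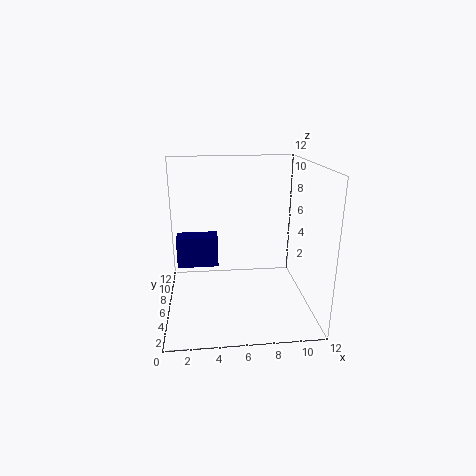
x = 0.5, y = 10, z = 1.5, w = 4, d = 2, c = 'navy'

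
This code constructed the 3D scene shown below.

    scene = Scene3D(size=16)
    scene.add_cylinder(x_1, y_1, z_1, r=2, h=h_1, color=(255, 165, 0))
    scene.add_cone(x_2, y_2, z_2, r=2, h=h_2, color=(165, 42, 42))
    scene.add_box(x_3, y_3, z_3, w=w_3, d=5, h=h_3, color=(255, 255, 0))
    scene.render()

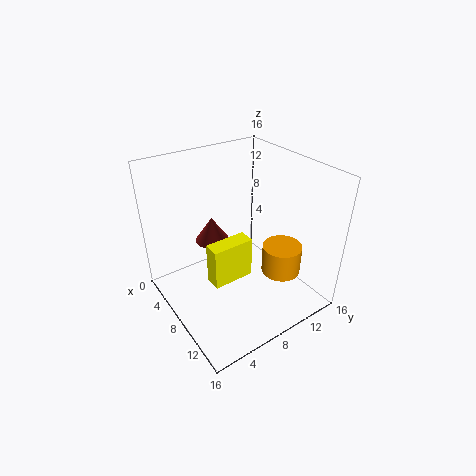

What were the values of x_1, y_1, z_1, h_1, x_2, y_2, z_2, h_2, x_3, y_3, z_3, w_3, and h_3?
x_1 = 13
y_1 = 10
z_1 = 6
h_1 = 3
x_2 = 4
y_2 = 7
z_2 = 6
h_2 = 3
x_3 = 6
y_3 = 5
z_3 = 2
w_3 = 2
h_3 = 5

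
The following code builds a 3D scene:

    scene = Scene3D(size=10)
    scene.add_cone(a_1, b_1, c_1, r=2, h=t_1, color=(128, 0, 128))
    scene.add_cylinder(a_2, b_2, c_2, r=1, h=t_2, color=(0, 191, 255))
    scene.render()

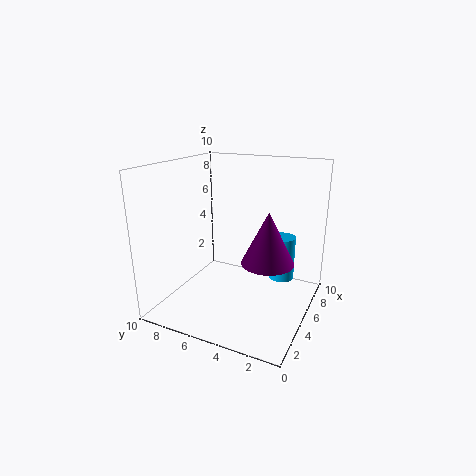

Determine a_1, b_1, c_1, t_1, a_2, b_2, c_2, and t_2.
a_1 = 7
b_1 = 3.5
c_1 = 2.5
t_1 = 4
a_2 = 9
b_2 = 3
c_2 = 0.5
t_2 = 3.5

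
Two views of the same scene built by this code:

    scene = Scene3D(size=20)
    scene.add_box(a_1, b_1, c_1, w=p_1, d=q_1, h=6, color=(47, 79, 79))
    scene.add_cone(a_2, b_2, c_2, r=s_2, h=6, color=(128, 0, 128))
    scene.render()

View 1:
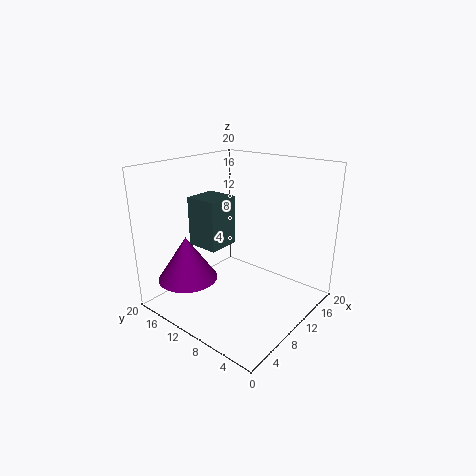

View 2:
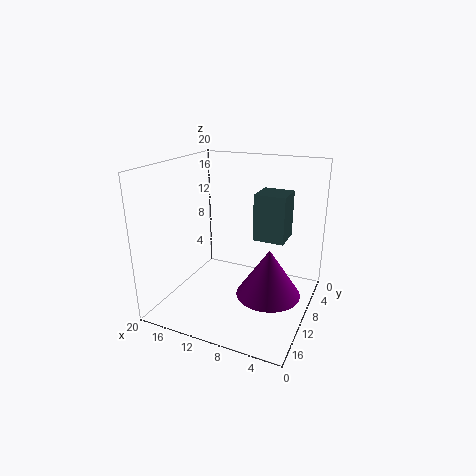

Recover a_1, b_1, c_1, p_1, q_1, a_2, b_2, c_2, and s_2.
a_1 = 3
b_1 = 8
c_1 = 11
p_1 = 4
q_1 = 4
a_2 = 4
b_2 = 14
c_2 = 5
s_2 = 4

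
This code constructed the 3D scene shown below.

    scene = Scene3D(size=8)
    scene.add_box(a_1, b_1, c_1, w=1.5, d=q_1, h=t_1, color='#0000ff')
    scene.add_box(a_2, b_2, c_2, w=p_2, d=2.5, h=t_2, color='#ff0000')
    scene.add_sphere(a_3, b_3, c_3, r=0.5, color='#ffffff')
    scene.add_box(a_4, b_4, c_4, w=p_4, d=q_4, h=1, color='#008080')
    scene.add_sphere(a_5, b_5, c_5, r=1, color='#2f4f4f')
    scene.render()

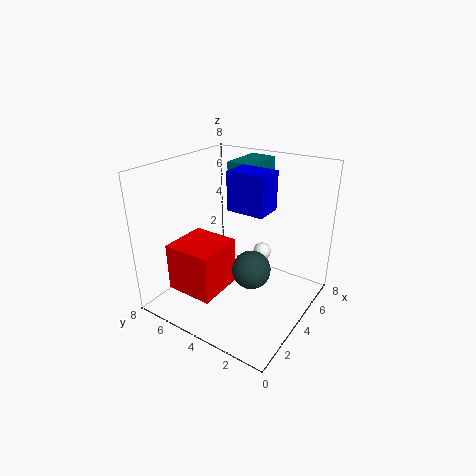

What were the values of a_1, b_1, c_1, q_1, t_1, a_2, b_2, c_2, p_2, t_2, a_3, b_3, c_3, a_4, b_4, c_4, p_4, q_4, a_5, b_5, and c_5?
a_1 = 3
b_1 = 2
c_1 = 6
q_1 = 2
t_1 = 2
a_2 = 0.5
b_2 = 3.5
c_2 = 2
p_2 = 2.5
t_2 = 2.5
a_3 = 5
b_3 = 3
c_3 = 3
a_4 = 4.5
b_4 = 3.5
c_4 = 7
p_4 = 2.5
q_4 = 1.5
a_5 = 3
b_5 = 2.5
c_5 = 3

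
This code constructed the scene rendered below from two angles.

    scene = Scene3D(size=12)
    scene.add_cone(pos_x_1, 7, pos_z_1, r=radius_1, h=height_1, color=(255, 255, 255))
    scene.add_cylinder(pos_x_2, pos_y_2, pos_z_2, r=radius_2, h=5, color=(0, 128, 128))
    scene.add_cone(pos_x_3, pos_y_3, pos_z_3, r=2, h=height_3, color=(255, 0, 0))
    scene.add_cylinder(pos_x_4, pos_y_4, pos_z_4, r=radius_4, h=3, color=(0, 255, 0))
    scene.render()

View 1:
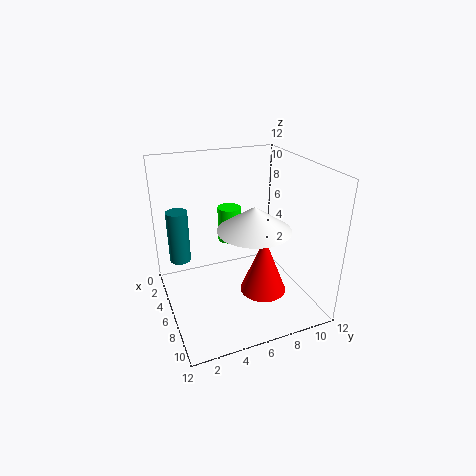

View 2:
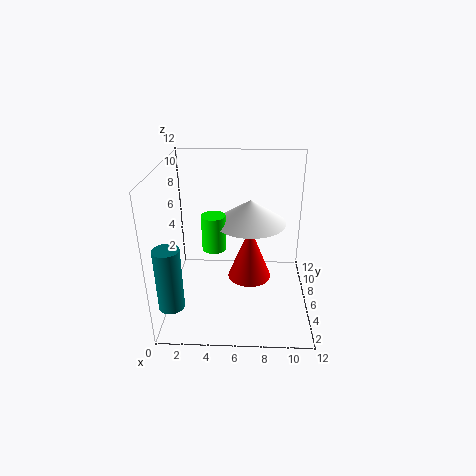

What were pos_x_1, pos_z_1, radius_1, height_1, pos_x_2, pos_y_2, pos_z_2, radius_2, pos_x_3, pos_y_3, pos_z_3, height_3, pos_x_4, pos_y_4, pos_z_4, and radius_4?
pos_x_1 = 7; pos_z_1 = 7; radius_1 = 3; height_1 = 2; pos_x_2 = 1; pos_y_2 = 2; pos_z_2 = 2; radius_2 = 1; pos_x_3 = 7; pos_y_3 = 8; pos_z_3 = 1; height_3 = 5; pos_x_4 = 4; pos_y_4 = 6; pos_z_4 = 5; radius_4 = 1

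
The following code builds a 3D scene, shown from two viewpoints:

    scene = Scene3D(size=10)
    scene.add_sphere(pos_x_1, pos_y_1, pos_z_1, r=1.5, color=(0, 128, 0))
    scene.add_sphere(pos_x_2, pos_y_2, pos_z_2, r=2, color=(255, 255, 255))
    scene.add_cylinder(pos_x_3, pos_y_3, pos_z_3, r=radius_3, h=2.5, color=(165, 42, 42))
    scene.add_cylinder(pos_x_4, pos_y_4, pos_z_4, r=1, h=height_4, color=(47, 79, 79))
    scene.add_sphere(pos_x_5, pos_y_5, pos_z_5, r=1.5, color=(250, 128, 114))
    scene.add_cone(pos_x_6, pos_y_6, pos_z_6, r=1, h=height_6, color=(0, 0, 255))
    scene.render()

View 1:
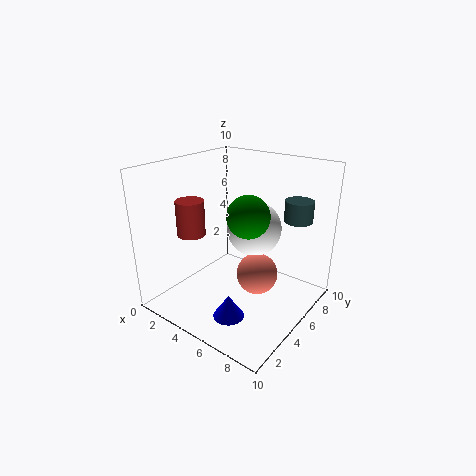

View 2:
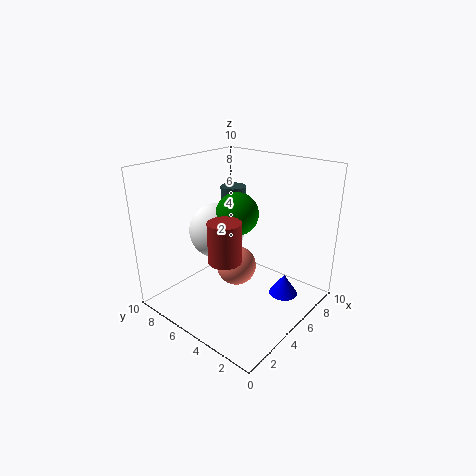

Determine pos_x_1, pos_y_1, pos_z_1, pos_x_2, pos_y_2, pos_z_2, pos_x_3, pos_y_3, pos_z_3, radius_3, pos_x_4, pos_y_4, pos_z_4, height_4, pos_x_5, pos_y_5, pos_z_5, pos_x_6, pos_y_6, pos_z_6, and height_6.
pos_x_1 = 5.5
pos_y_1 = 5.5
pos_z_1 = 6.5
pos_x_2 = 5
pos_y_2 = 7
pos_z_2 = 5
pos_x_3 = 2
pos_y_3 = 3.5
pos_z_3 = 5
radius_3 = 1
pos_x_4 = 8
pos_y_4 = 8
pos_z_4 = 6
height_4 = 1.5
pos_x_5 = 6
pos_y_5 = 6
pos_z_5 = 2
pos_x_6 = 6.5
pos_y_6 = 2
pos_z_6 = 1
height_6 = 1.5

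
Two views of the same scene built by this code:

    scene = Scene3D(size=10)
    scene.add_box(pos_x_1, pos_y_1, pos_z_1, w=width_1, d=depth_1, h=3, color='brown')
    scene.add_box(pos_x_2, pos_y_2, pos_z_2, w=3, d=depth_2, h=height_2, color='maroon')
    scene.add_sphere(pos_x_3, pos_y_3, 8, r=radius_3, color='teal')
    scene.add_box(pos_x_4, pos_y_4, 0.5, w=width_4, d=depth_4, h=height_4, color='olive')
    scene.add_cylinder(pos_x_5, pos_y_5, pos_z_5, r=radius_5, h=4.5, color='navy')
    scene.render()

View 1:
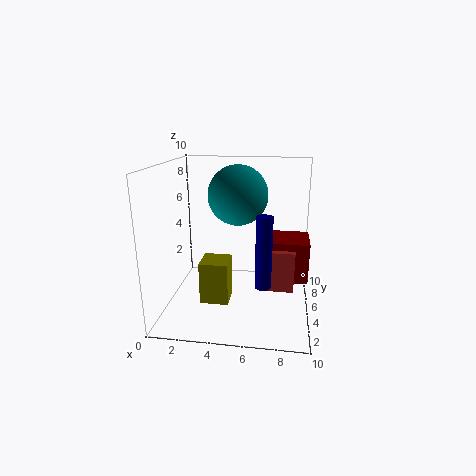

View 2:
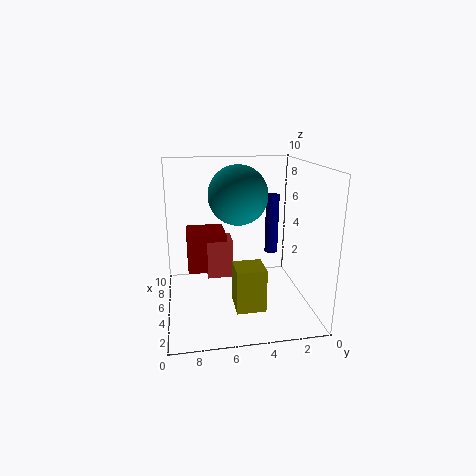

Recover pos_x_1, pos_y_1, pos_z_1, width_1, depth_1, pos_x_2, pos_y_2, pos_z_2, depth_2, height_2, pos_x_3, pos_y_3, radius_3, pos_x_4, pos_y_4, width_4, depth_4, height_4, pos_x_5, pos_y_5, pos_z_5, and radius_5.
pos_x_1 = 7
pos_y_1 = 5
pos_z_1 = 1
width_1 = 2
depth_1 = 2
pos_x_2 = 7
pos_y_2 = 5.5
pos_z_2 = 1.5
depth_2 = 3
height_2 = 3
pos_x_3 = 5
pos_y_3 = 5
radius_3 = 2
pos_x_4 = 2.5
pos_y_4 = 3.5
width_4 = 2
depth_4 = 2
height_4 = 3
pos_x_5 = 7
pos_y_5 = 2
pos_z_5 = 3
radius_5 = 0.5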